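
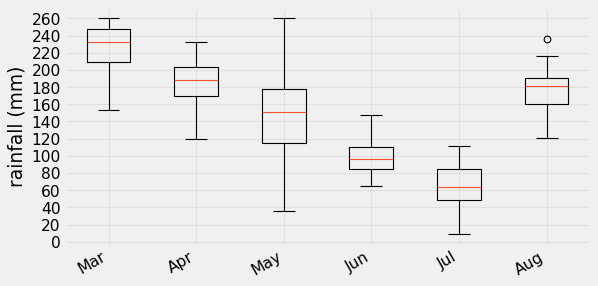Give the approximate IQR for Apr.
Q3 ≈ 200, Q1 ≈ 160; IQR ≈ 40.

≈ 40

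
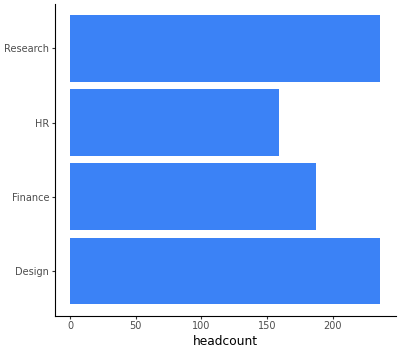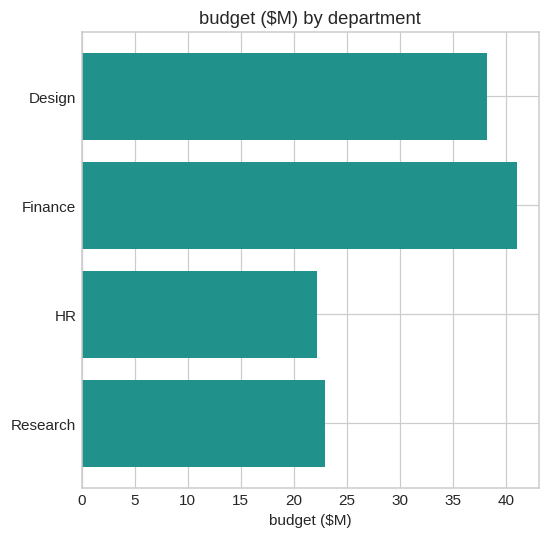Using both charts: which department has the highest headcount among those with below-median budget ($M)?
Research

Chart 2 median budget ($M) ≈ 30; below-median departments: HR, Research. Among those, Research has the highest headcount (≈ 225).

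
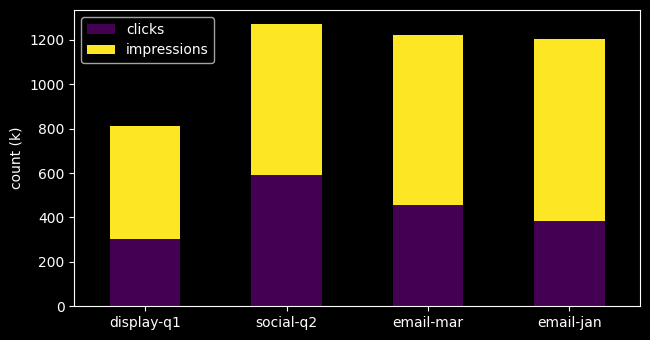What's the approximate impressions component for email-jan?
≈ 800

impressions top ≈ 1200, bottom ≈ 400; segment ≈ 800.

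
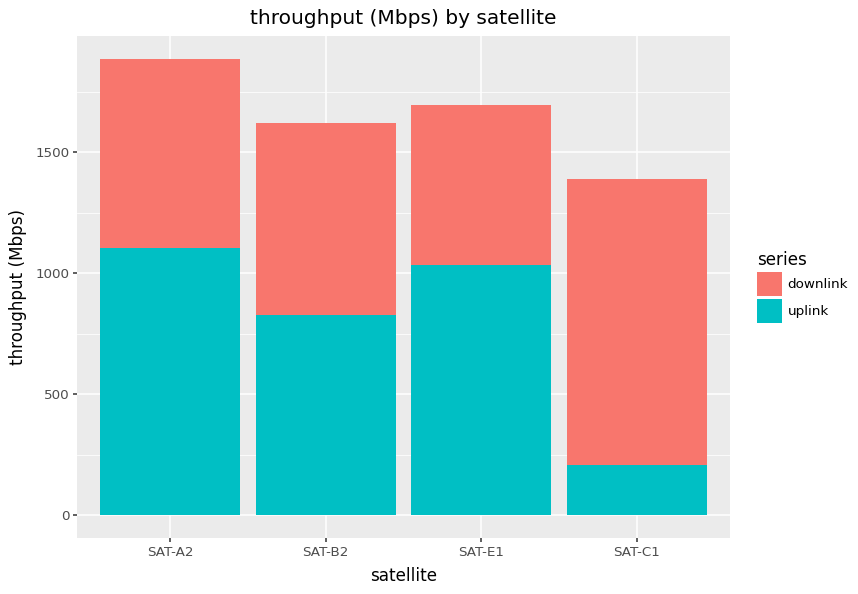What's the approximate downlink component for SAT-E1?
≈ 600

downlink top ≈ 1600, bottom ≈ 1000; segment ≈ 600.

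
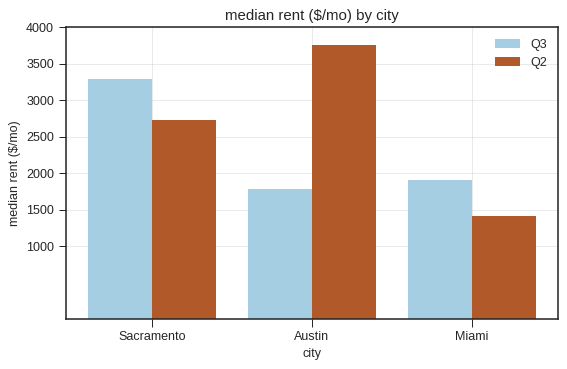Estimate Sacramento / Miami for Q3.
Sacramento ≈ 3500, Miami ≈ 2000; 3500/2000 ≈ 1.75.

≈ 1.75×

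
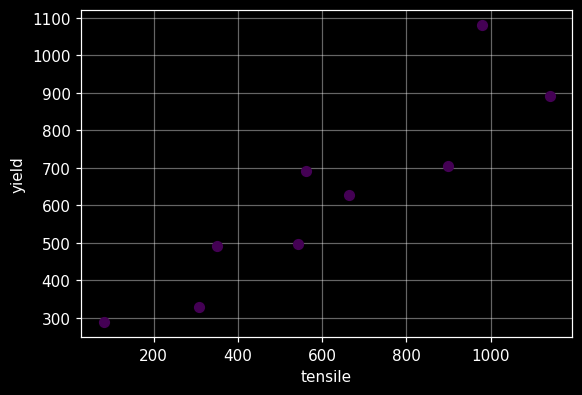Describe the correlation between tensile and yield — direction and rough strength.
positive, strong

Points are positively correlated; strong (|r| ≈ 0.9).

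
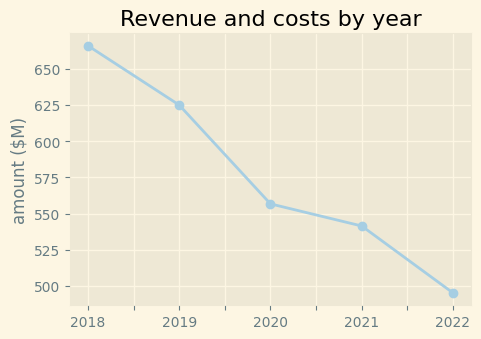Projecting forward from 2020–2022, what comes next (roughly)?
≈ 470

Last three: 560, 540, 500 → slope ≈ -30/step → next ≈ 470.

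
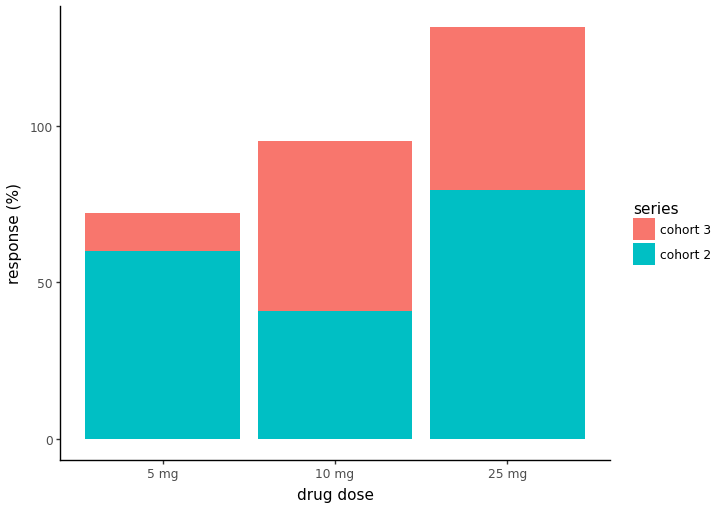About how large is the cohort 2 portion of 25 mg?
cohort 2 top ≈ 80, bottom ≈ 0; segment ≈ 80.

≈ 80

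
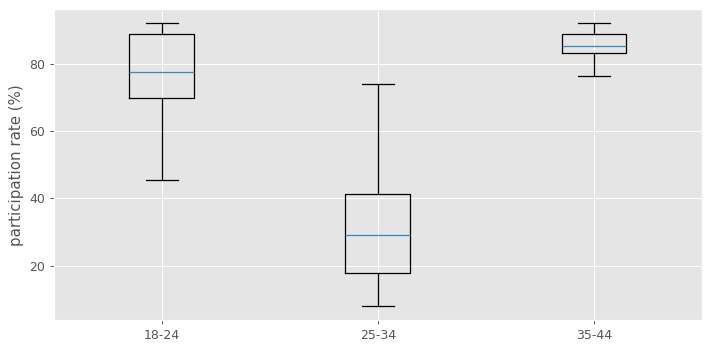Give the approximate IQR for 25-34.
Q3 ≈ 40, Q1 ≈ 20; IQR ≈ 20.

≈ 20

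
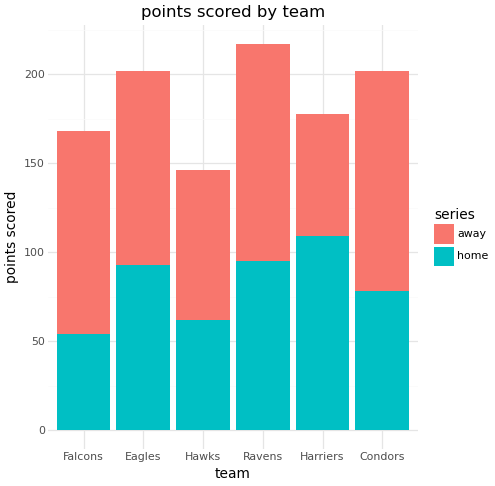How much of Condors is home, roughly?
≈ 80

home top ≈ 80, bottom ≈ 0; segment ≈ 80.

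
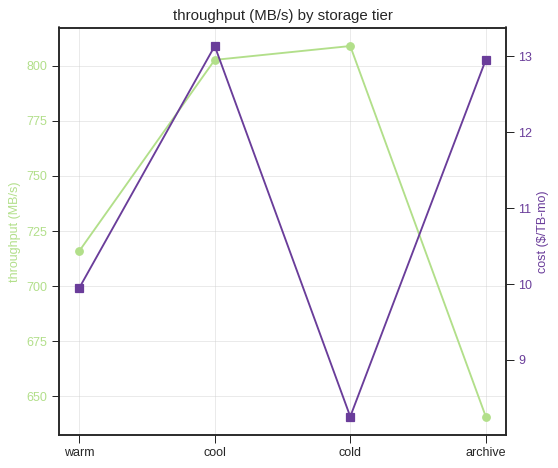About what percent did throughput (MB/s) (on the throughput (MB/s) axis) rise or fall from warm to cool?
warm ≈ 720, cool ≈ 800; (800 − 720) / 720 ≈ +11.1%.

≈ +11.1%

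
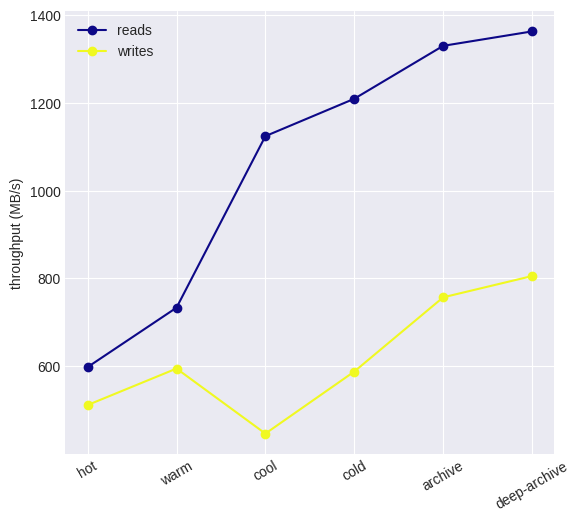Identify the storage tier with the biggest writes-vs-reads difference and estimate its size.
cool, ≈ 700 MB/s

cool: writes ≈ 400, reads ≈ 1100 → gap ≈ 700. Next-largest (cold) is only ≈ 600.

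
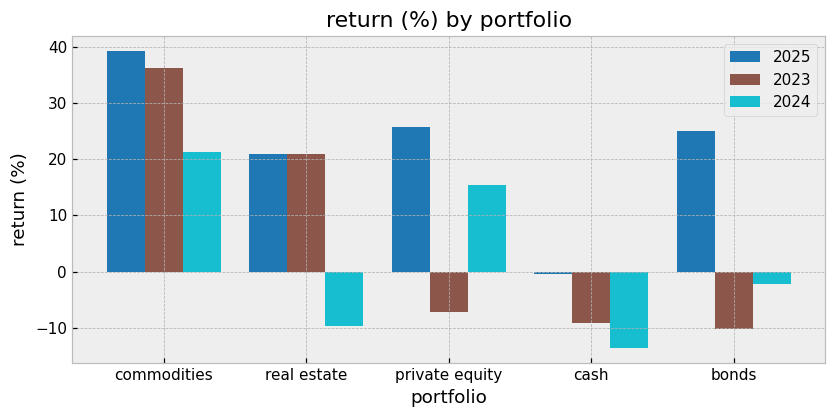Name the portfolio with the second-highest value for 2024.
private equity

Top 3 for 2024: commodities ≈ 20, private equity ≈ 15, bonds ≈ 0.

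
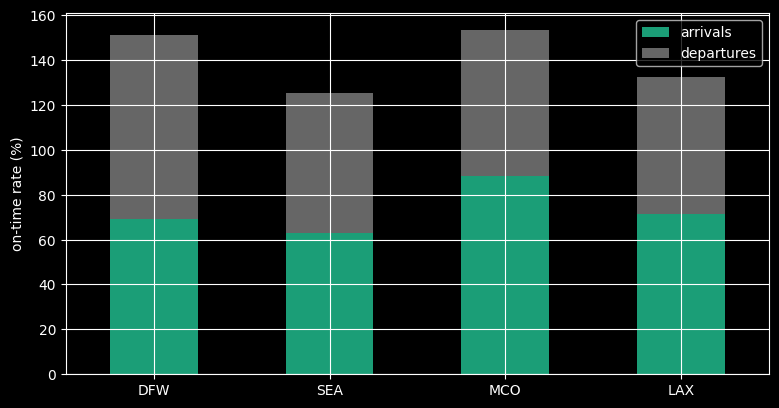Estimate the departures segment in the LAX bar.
departures top ≈ 140, bottom ≈ 80; segment ≈ 60.

≈ 60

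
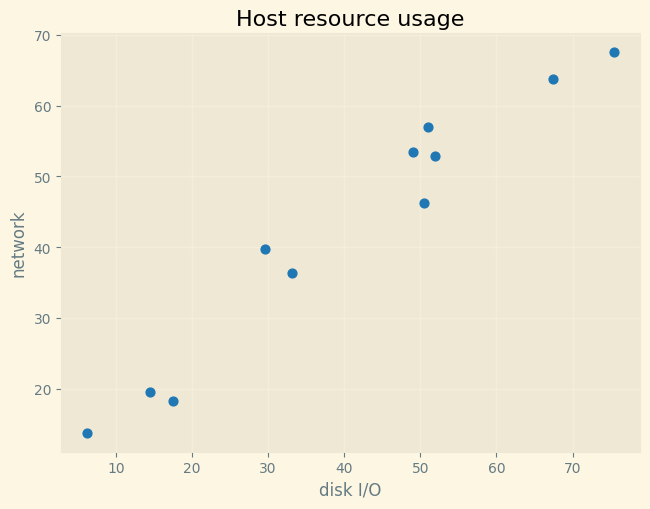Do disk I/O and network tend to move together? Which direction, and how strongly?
Points are positively correlated; strong (|r| ≈ 1.0).

positive, strong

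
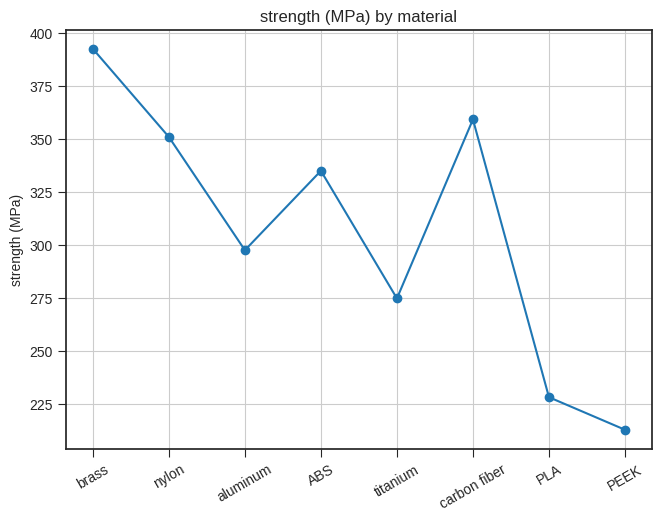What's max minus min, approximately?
≈ 180

Max brass ≈ 400, min PEEK ≈ 220; range ≈ 180.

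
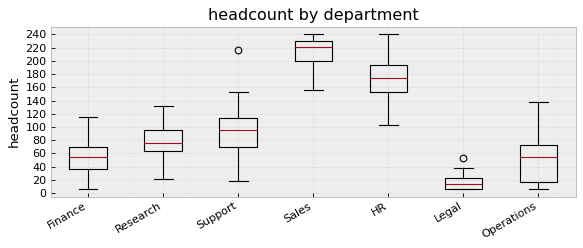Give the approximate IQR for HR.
Q3 ≈ 200, Q1 ≈ 160; IQR ≈ 40.

≈ 40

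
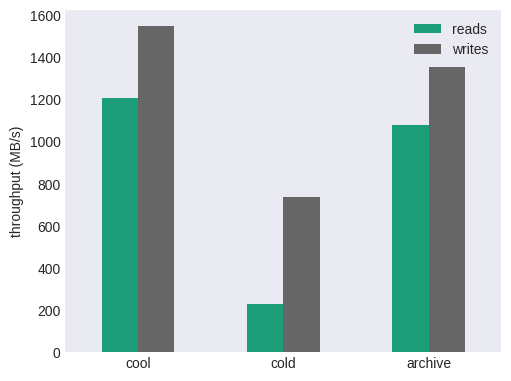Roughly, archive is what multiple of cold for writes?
≈ 1.75×

archive ≈ 1400, cold ≈ 800; 1400/800 ≈ 1.75.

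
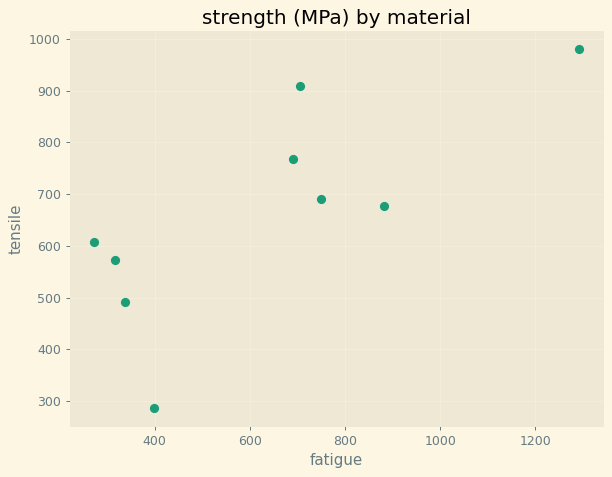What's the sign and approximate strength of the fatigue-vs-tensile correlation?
Points are positively correlated; strong (|r| ≈ 0.8).

positive, strong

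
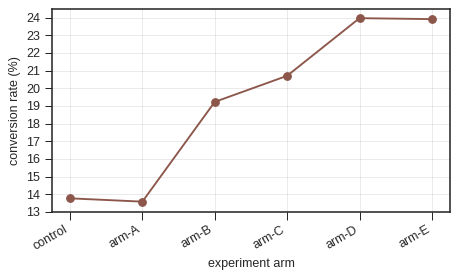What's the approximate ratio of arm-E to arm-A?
arm-E ≈ 24, arm-A ≈ 14; 24/14 ≈ 1.71.

≈ 1.71×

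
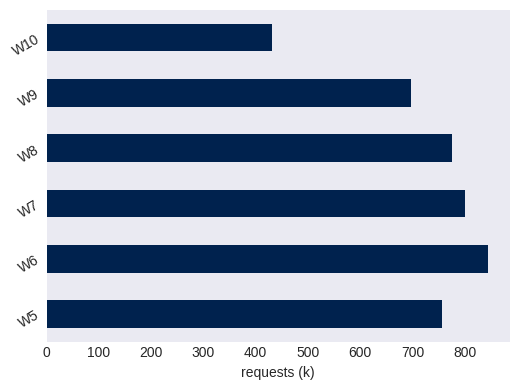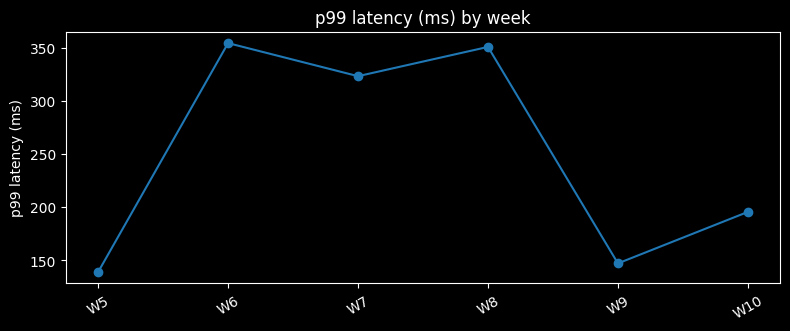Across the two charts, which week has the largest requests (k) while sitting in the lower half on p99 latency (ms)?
W5

Chart 2 median p99 latency (ms) ≈ 250; below-median weeks: W5, W9, W10. Among those, W5 has the highest requests (k) (≈ 800).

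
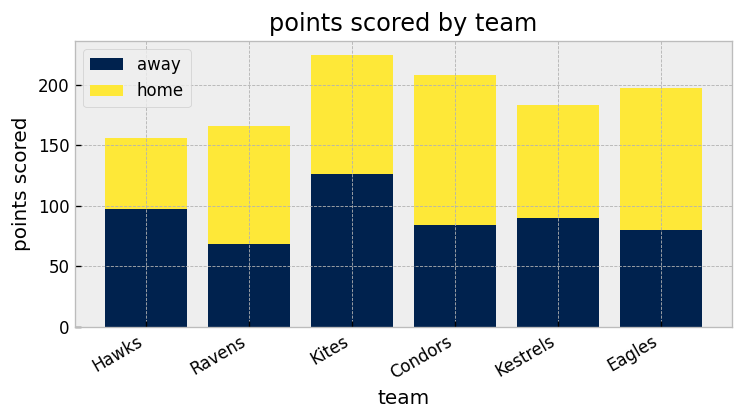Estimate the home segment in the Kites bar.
≈ 100

home top ≈ 220, bottom ≈ 120; segment ≈ 100.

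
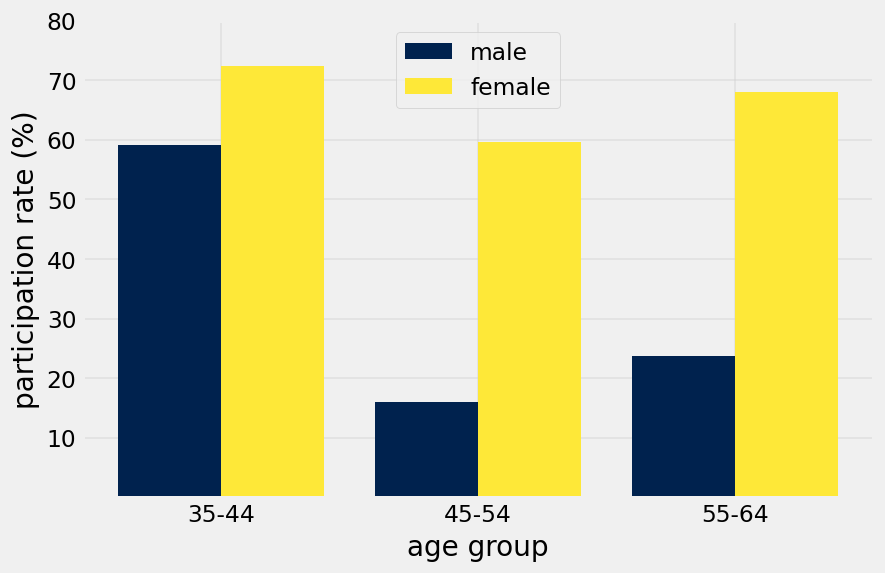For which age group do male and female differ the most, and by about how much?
55-64, ≈ 50 %

55-64: male ≈ 20, female ≈ 70 → gap ≈ 50. Next-largest (45-54) is only ≈ 40.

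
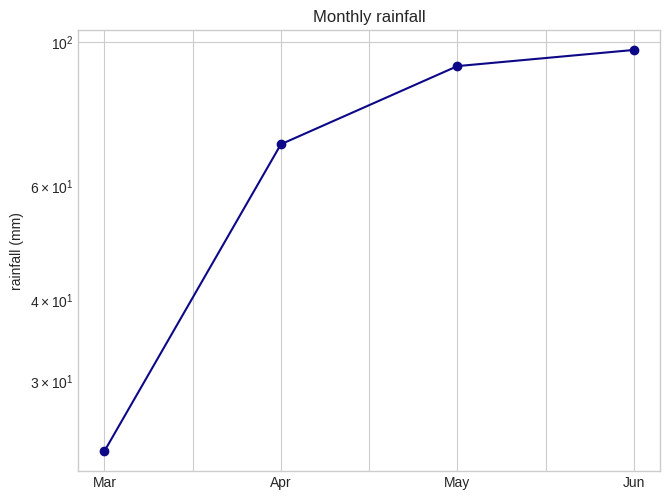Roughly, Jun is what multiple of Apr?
Jun ≈ 100, Apr ≈ 70; 100/70 ≈ 1.43.

≈ 1.43×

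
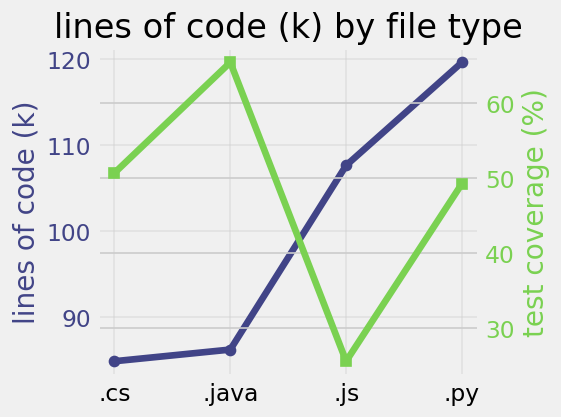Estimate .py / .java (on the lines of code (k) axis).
.py ≈ 120, .java ≈ 85; 120/85 ≈ 1.41.

≈ 1.41×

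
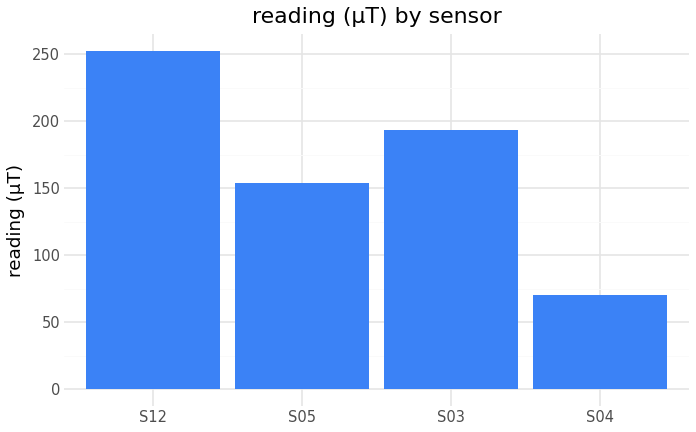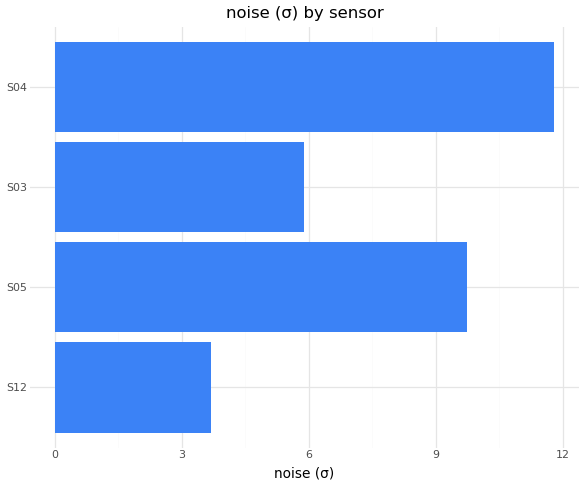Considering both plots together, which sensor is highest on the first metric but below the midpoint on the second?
S12

Chart 2 median noise (σ) ≈ 8; below-median sensors: S12, S03. Among those, S12 has the highest reading (µT) (≈ 250).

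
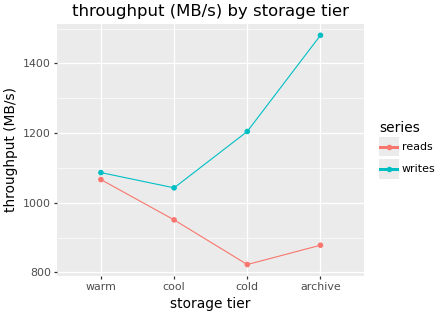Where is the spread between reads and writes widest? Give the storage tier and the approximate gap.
archive, ≈ 600 MB/s

archive: reads ≈ 900, writes ≈ 1500 → gap ≈ 600. Next-largest (cold) is only ≈ 400.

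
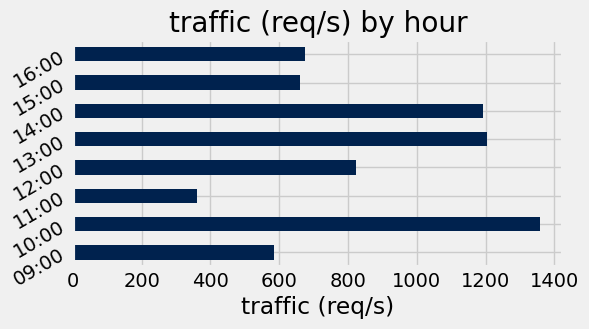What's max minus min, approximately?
Max 10:00 ≈ 1400, min 11:00 ≈ 400; range ≈ 1000.

≈ 1000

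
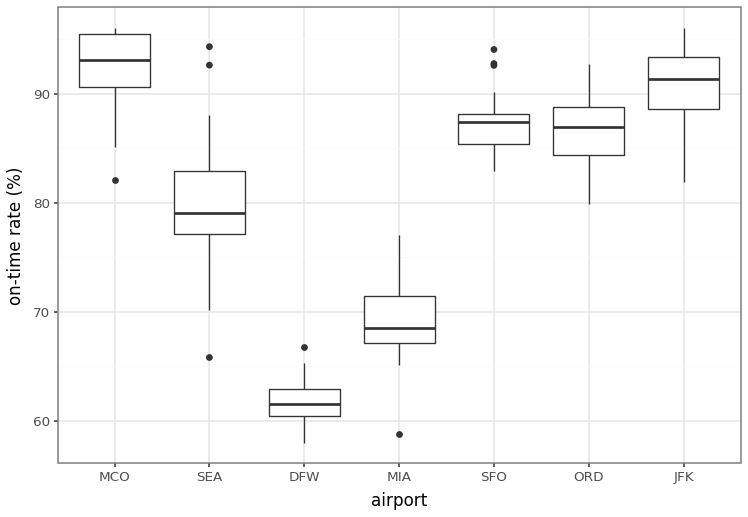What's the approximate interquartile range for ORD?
≈ 5

Q3 ≈ 90, Q1 ≈ 85; IQR ≈ 5.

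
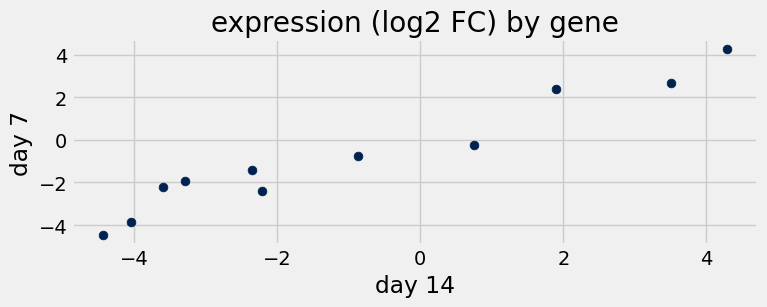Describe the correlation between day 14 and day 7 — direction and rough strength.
Points are positively correlated; strong (|r| ≈ 1.0).

positive, strong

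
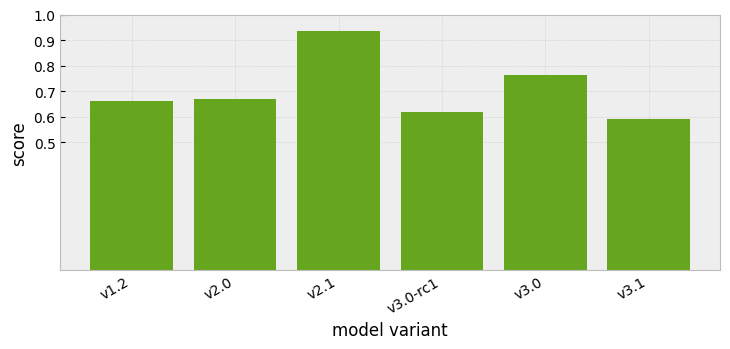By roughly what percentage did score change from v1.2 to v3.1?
≈ -14.3%

v1.2 ≈ 0.7, v3.1 ≈ 0.6; (0.6 − 0.7) / 0.7 ≈ -14.3%.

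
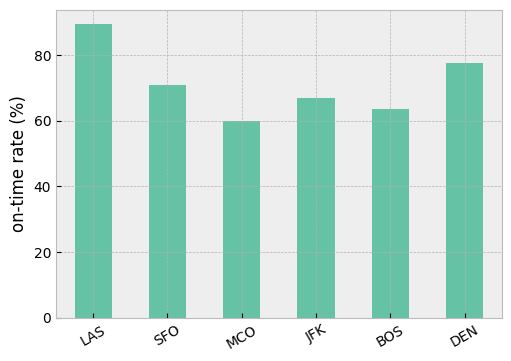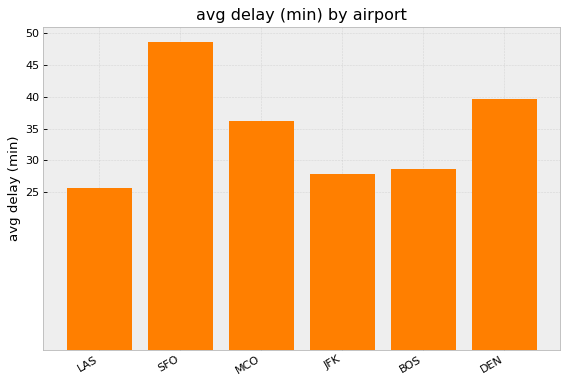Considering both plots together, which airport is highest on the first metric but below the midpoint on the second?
Chart 2 median avg delay (min) ≈ 30; below-median airports: LAS, JFK, BOS. Among those, LAS has the highest on-time rate (%) (≈ 90).

LAS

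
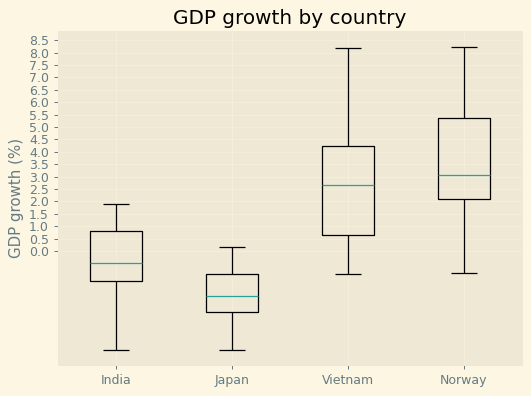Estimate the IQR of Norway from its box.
≈ 3.5

Q3 ≈ 5.5, Q1 ≈ 2.0; IQR ≈ 3.5.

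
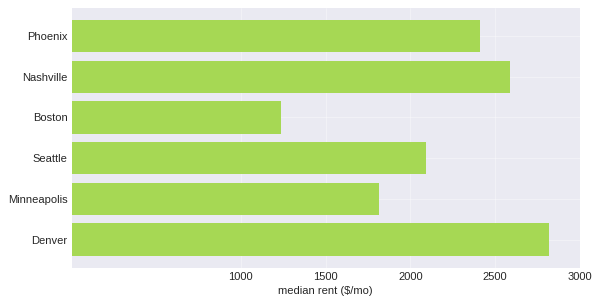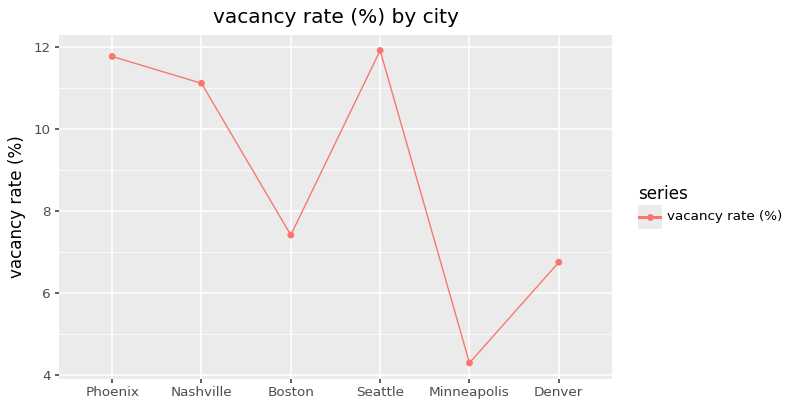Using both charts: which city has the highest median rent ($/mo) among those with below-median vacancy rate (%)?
Chart 2 median vacancy rate (%) ≈ 10; below-median cities: Boston, Minneapolis, Denver. Among those, Denver has the highest median rent ($/mo) (≈ 3000).

Denver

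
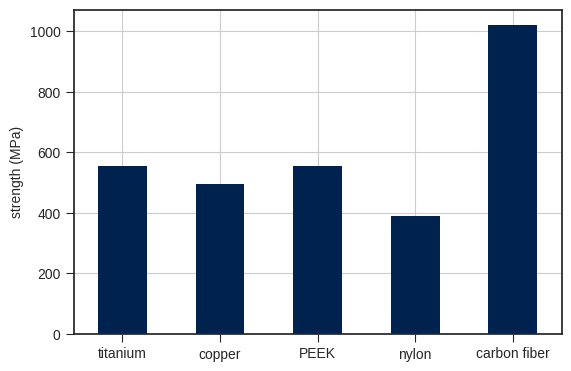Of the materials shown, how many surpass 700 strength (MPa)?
1

Above 700: carbon fiber.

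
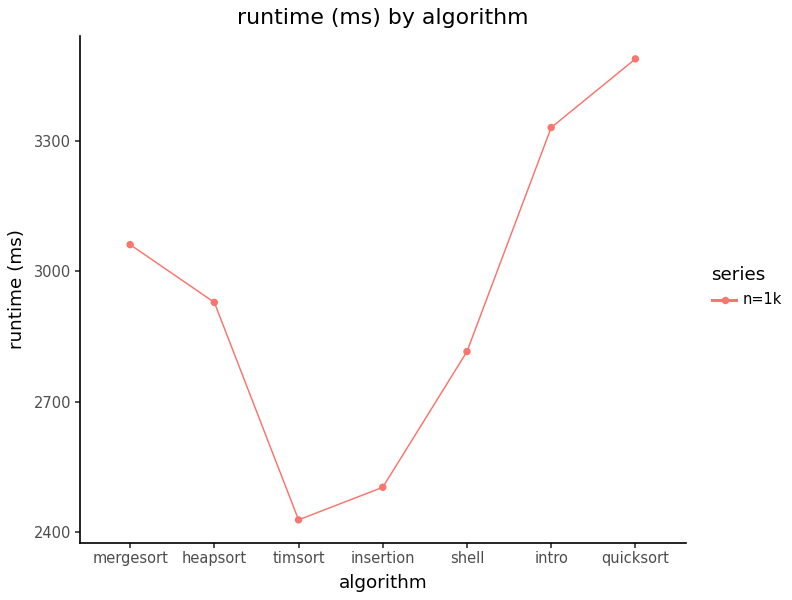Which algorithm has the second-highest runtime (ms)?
intro

Top 3: quicksort ≈ 3500, intro ≈ 3300, mergesort ≈ 3100.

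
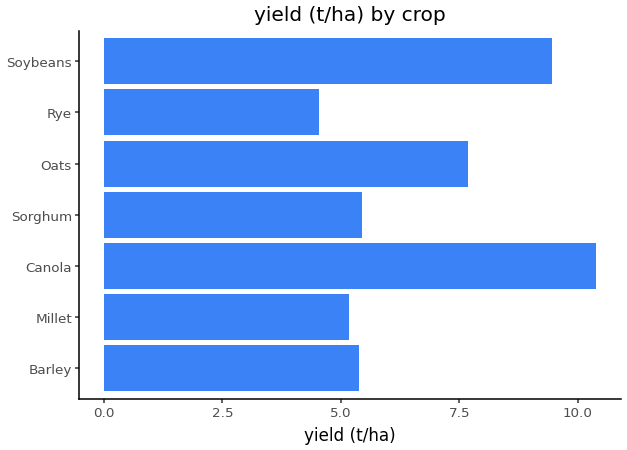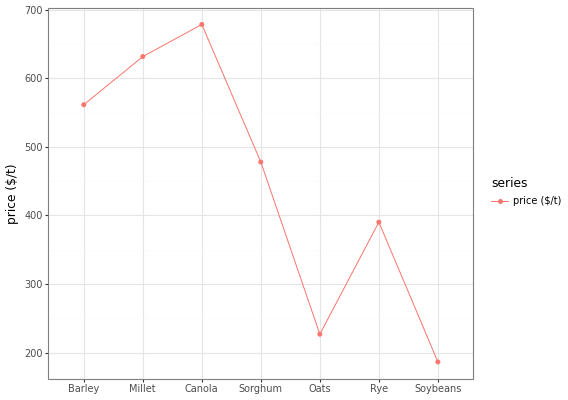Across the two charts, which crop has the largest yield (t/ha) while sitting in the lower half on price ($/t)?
Soybeans

Chart 2 median price ($/t) ≈ 500; below-median crops: Oats, Rye, Soybeans. Among those, Soybeans has the highest yield (t/ha) (≈ 9).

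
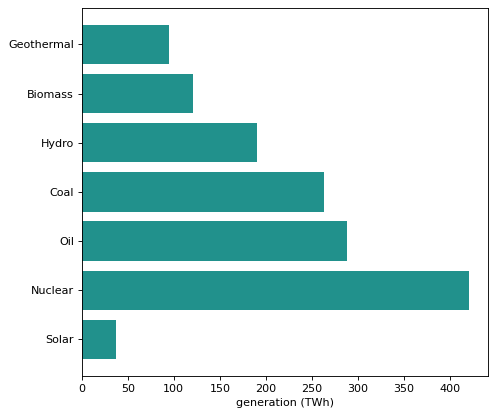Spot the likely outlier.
Nuclear

Nuclear ≈ 400; the rest sit between ≈ 50 and ≈ 300.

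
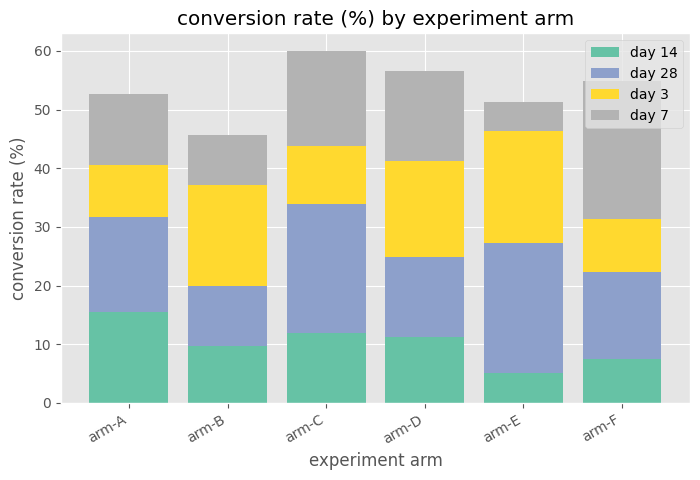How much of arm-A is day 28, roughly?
day 28 top ≈ 30, bottom ≈ 15; segment ≈ 15.

≈ 15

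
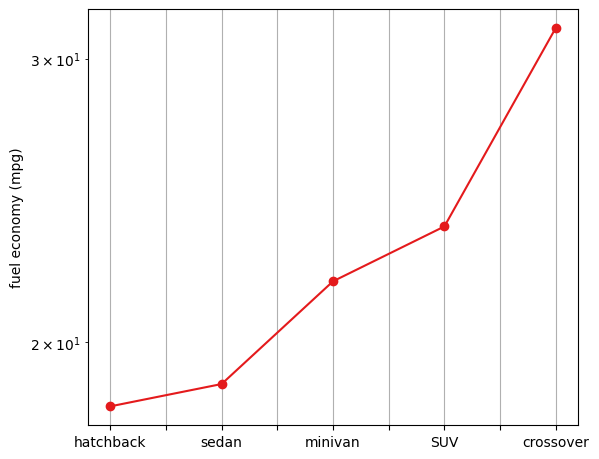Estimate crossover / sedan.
crossover ≈ 32, sedan ≈ 18; 32/18 ≈ 1.78.

≈ 1.78×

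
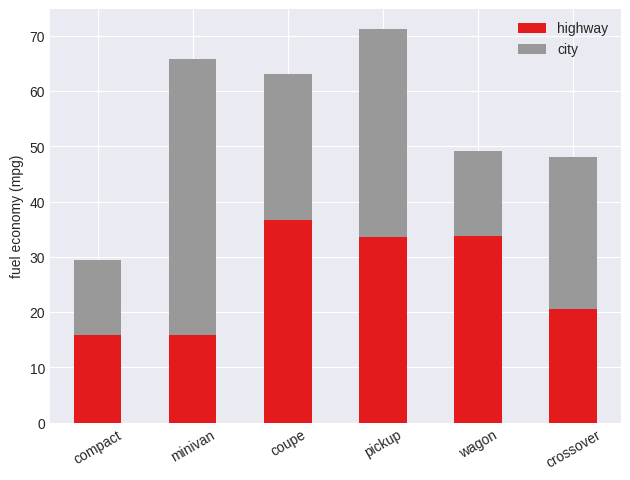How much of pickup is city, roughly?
city top ≈ 70, bottom ≈ 30; segment ≈ 40.

≈ 40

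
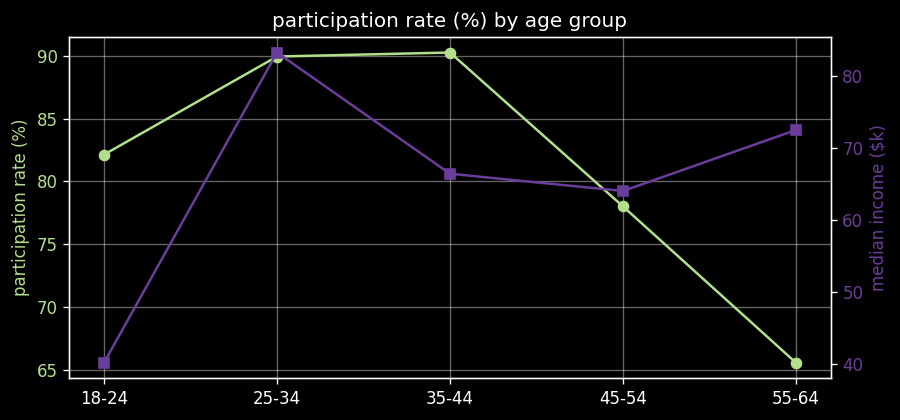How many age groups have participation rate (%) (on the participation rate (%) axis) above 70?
Above 70: 18-24, 25-34, 35-44, 45-54.

4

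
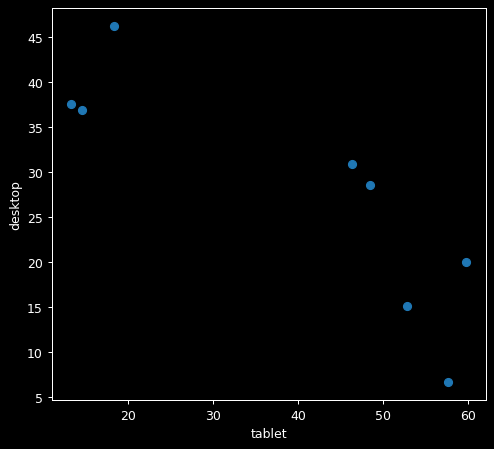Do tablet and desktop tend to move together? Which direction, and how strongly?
Points are negatively correlated; strong (|r| ≈ 0.9).

negative, strong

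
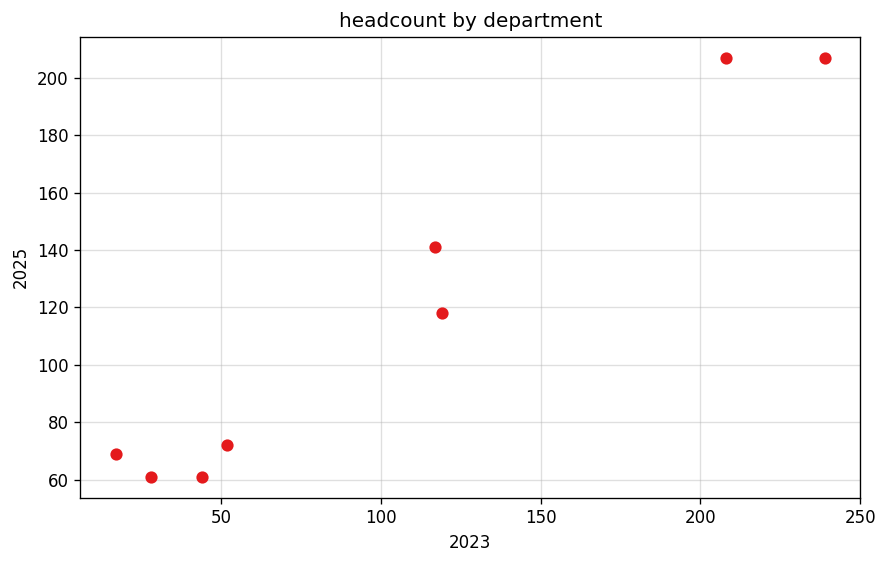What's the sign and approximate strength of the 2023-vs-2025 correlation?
Points are positively correlated; strong (|r| ≈ 1.0).

positive, strong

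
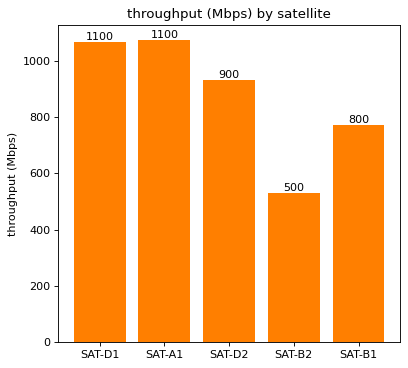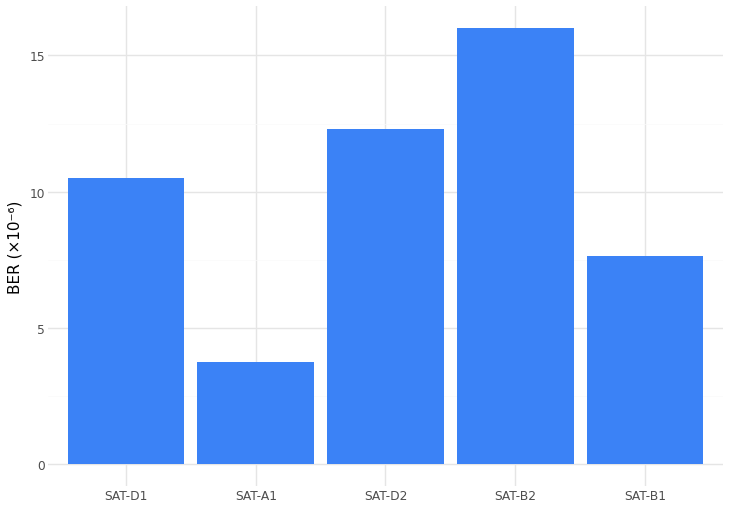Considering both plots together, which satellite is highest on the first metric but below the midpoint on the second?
Chart 2 median BER (×10⁻⁶) ≈ 10; below-median satellites: SAT-A1, SAT-B1. Among those, SAT-A1 has the highest throughput (Mbps) (≈ 1100).

SAT-A1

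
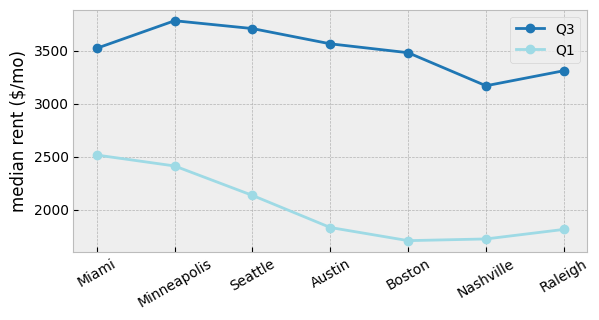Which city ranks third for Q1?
Seattle

Top 4 for Q1: Miami ≈ 2600, Minneapolis ≈ 2400, Seattle ≈ 2200, Austin ≈ 1800.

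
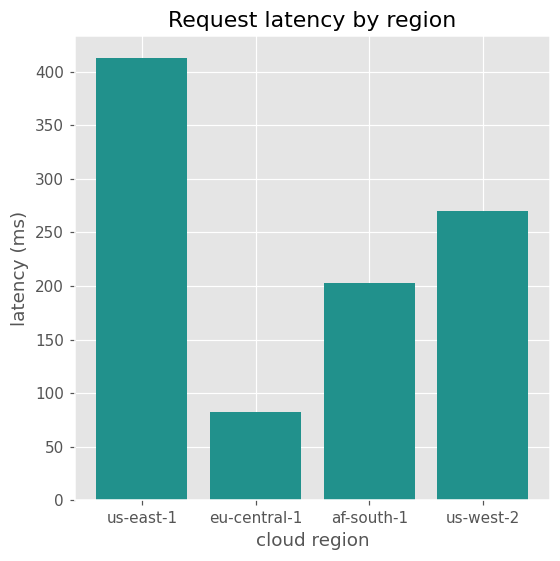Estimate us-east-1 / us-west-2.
≈ 1.6×

us-east-1 ≈ 400, us-west-2 ≈ 250; 400/250 ≈ 1.6.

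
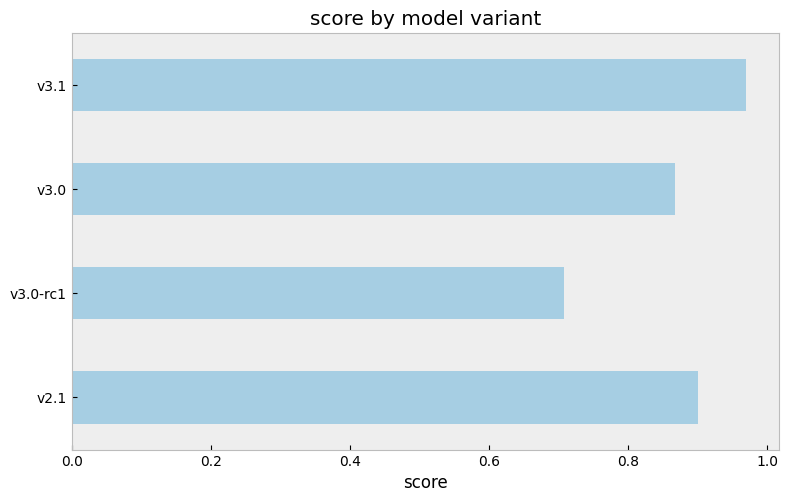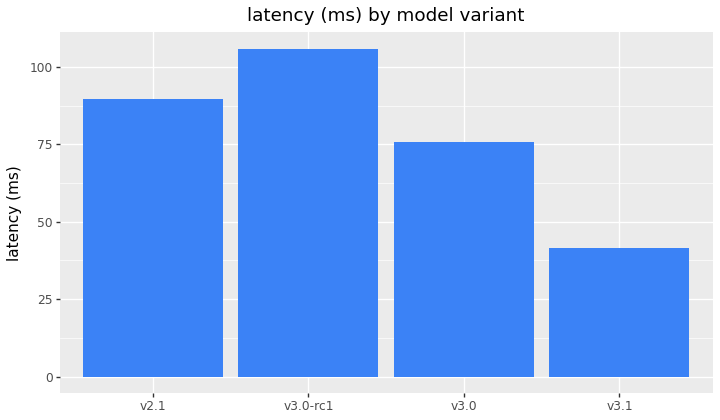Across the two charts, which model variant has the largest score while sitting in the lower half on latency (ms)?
Chart 2 median latency (ms) ≈ 80; below-median model variants: v3.0, v3.1. Among those, v3.1 has the highest score (≈ 1).

v3.1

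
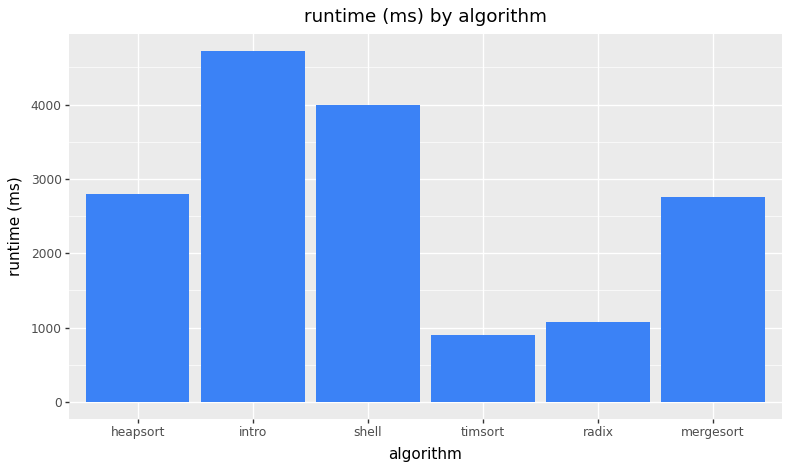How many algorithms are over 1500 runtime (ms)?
4

Above 1500: heapsort, intro, shell, mergesort.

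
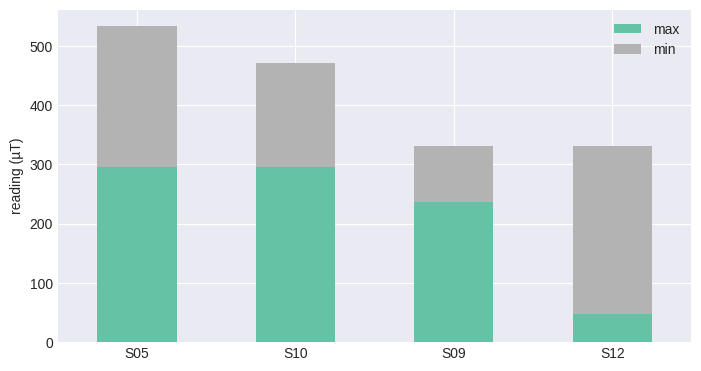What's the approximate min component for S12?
≈ 300

min top ≈ 350, bottom ≈ 50; segment ≈ 300.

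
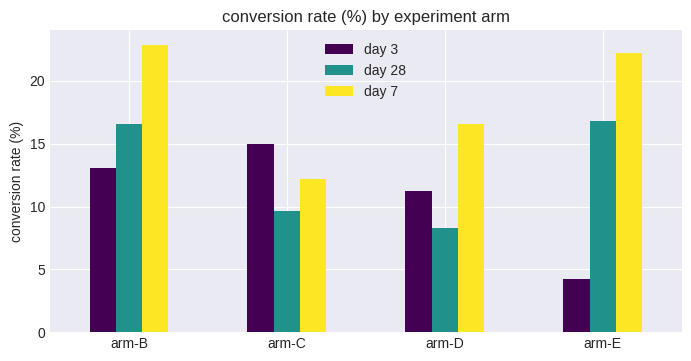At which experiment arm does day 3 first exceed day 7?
arm-B: day 3 ≈ 14 vs day 7 ≈ 22 (not yet); arm-C: day 3 ≈ 14 vs day 7 ≈ 12 (first crossover).

arm-C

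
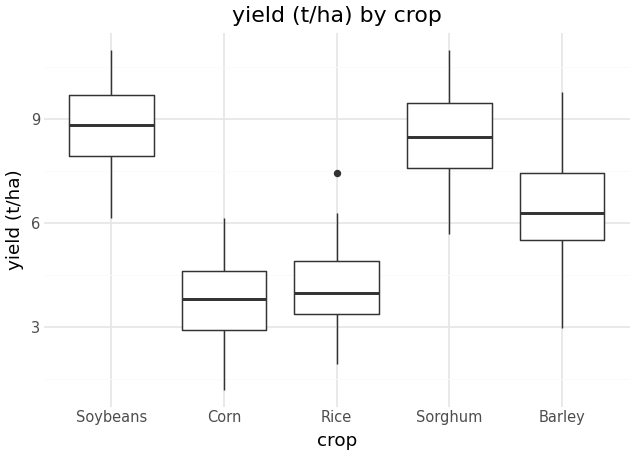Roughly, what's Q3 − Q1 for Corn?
≈ 1.5

Q3 ≈ 4.5, Q1 ≈ 3.0; IQR ≈ 1.5.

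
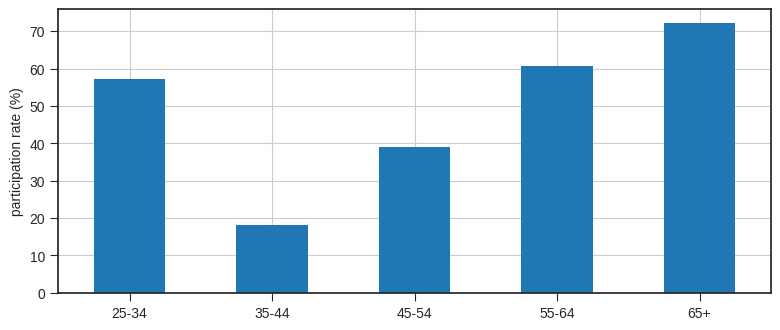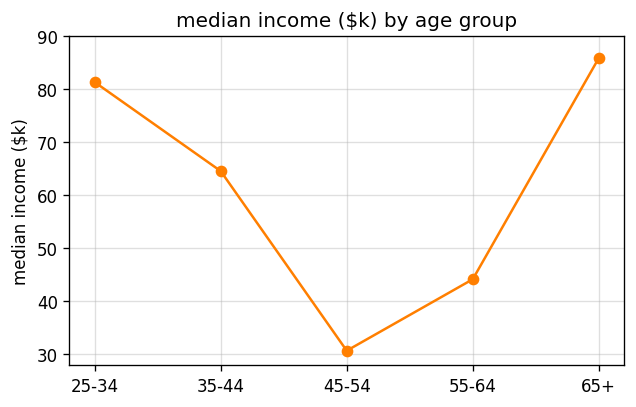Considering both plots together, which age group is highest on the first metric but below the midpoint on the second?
Chart 2 median median income ($k) ≈ 60; below-median age groups: 45-54, 55-64. Among those, 55-64 has the highest participation rate (%) (≈ 60).

55-64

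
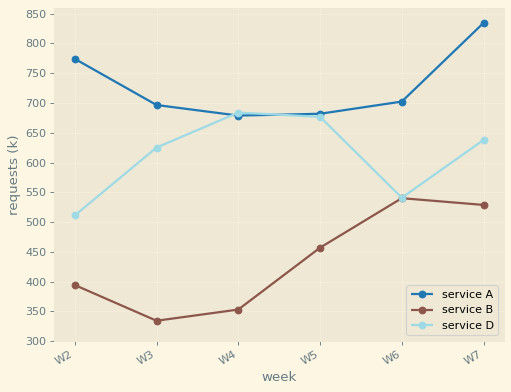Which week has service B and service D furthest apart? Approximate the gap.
W4: service B ≈ 350, service D ≈ 700 → gap ≈ 350. Next-largest (W3) is only ≈ 300.

W4, ≈ 350 k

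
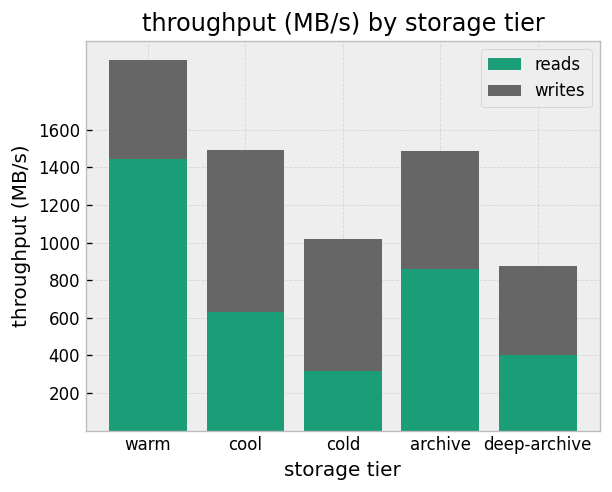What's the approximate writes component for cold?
writes top ≈ 1000, bottom ≈ 400; segment ≈ 600.

≈ 600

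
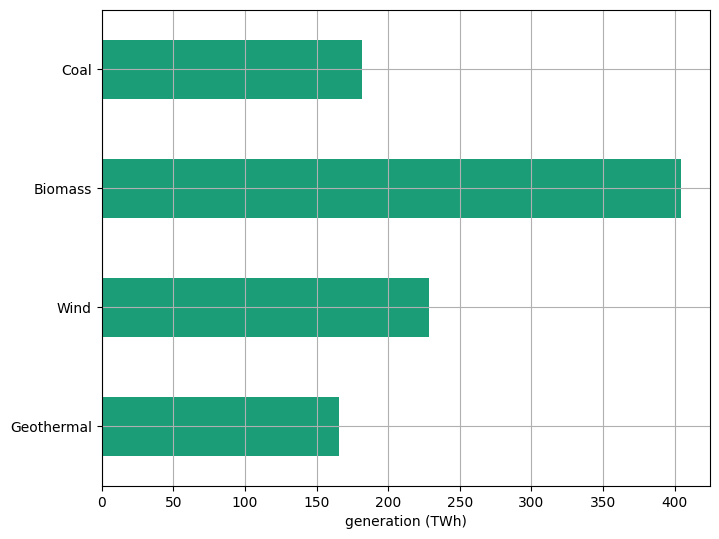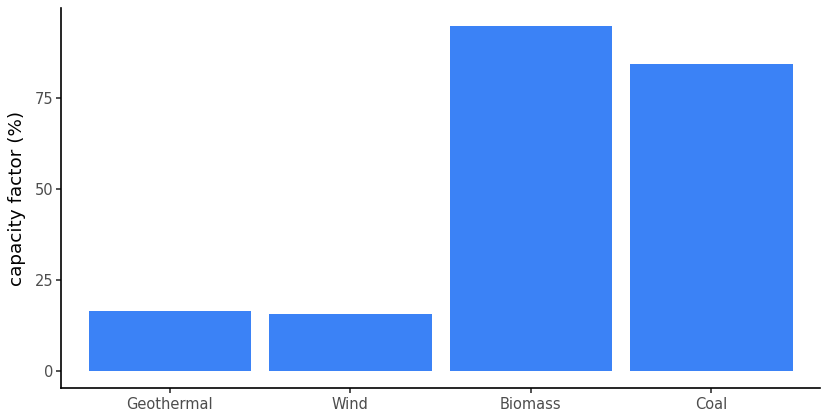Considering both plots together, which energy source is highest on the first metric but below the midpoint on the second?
Wind

Chart 2 median capacity factor (%) ≈ 50; below-median energy sources: Geothermal, Wind. Among those, Wind has the highest generation (TWh) (≈ 250).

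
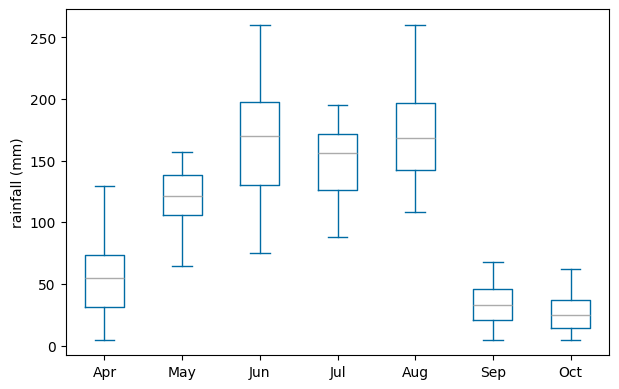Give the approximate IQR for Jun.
≈ 60

Q3 ≈ 200, Q1 ≈ 140; IQR ≈ 60.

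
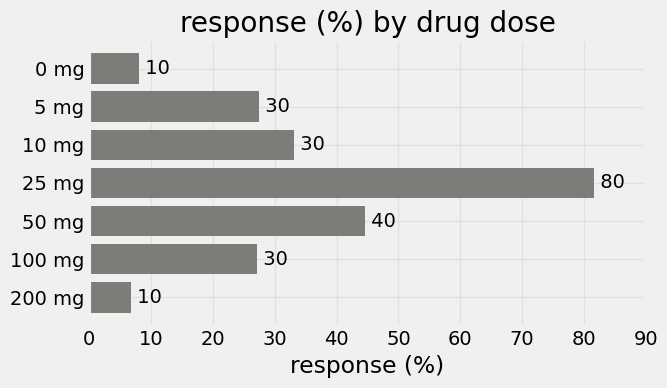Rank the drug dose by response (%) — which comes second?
Top 3: 25 mg ≈ 80, 50 mg ≈ 40, 10 mg ≈ 30.

50 mg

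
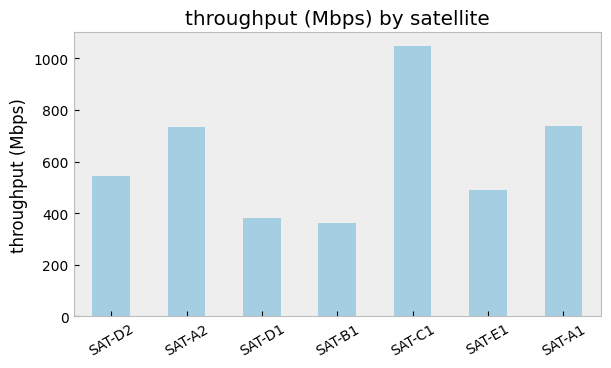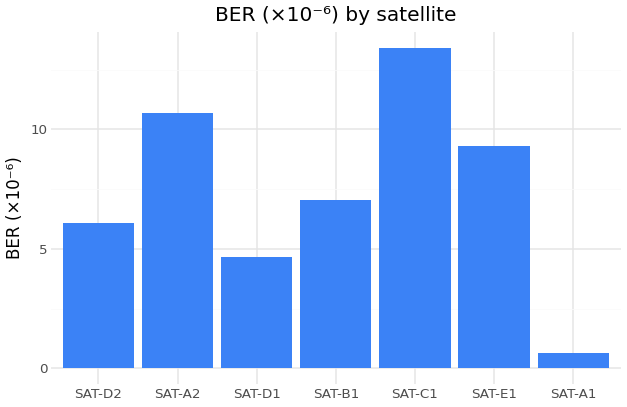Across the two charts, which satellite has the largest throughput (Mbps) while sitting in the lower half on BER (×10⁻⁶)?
SAT-A1

Chart 2 median BER (×10⁻⁶) ≈ 8; below-median satellites: SAT-D2, SAT-D1, SAT-A1. Among those, SAT-A1 has the highest throughput (Mbps) (≈ 700).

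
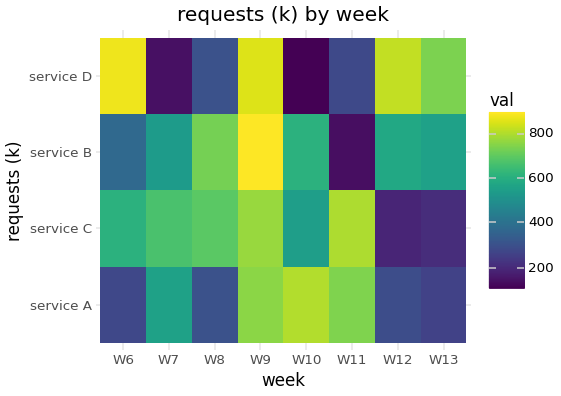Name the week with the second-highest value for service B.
Top 3 for service B: W9 ≈ 900, W8 ≈ 700, W10 ≈ 600.

W8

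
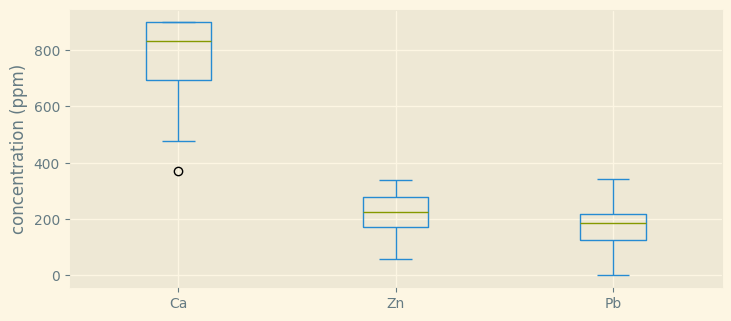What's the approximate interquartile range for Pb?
≈ 100

Q3 ≈ 200, Q1 ≈ 100; IQR ≈ 100.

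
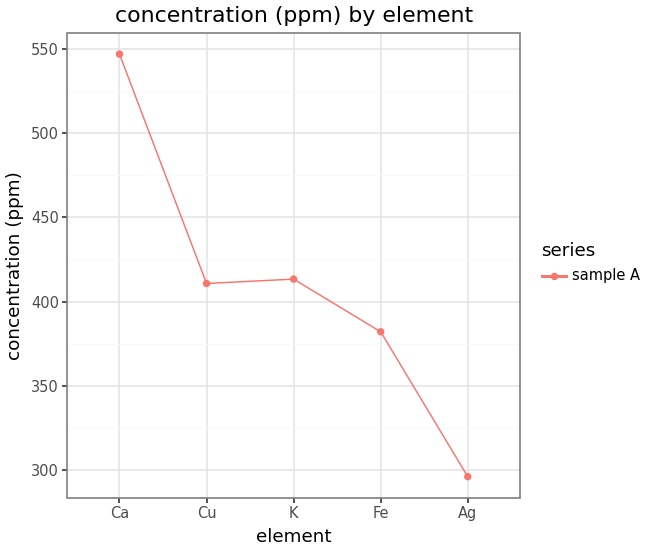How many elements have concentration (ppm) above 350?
4

Above 350: Ca, Cu, K, Fe.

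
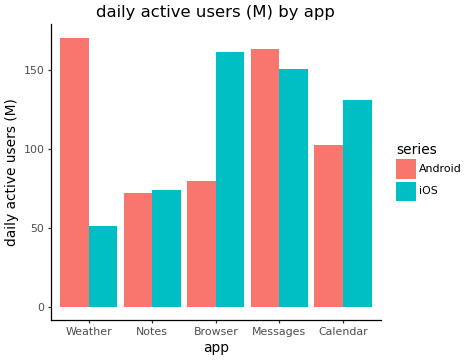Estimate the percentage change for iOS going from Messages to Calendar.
≈ -12.5%

Messages ≈ 160, Calendar ≈ 140; (140 − 160) / 160 ≈ -12.5%.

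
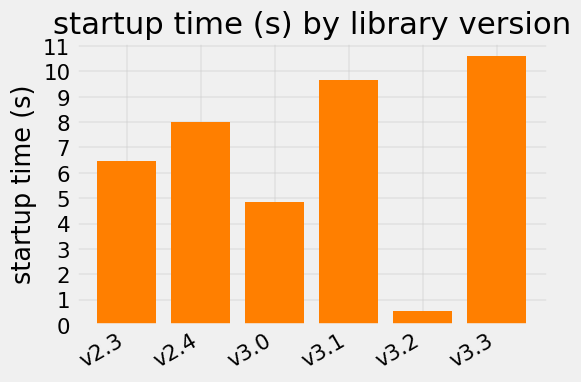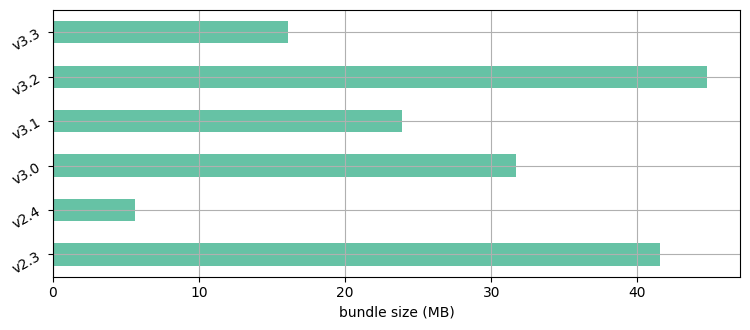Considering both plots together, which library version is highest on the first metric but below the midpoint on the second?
v3.3

Chart 2 median bundle size (MB) ≈ 30; below-median library versions: v2.4, v3.1, v3.3. Among those, v3.3 has the highest startup time (s) (≈ 11).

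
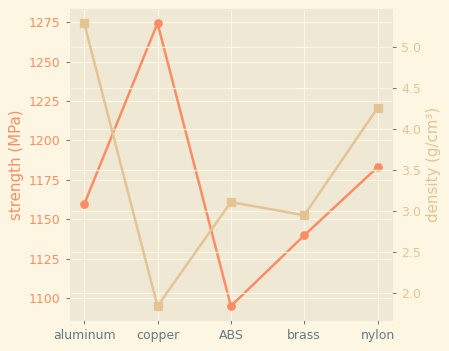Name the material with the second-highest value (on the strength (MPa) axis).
Top 3 (on the strength (MPa) axis): copper ≈ 1280, nylon ≈ 1180, aluminum ≈ 1160.

nylon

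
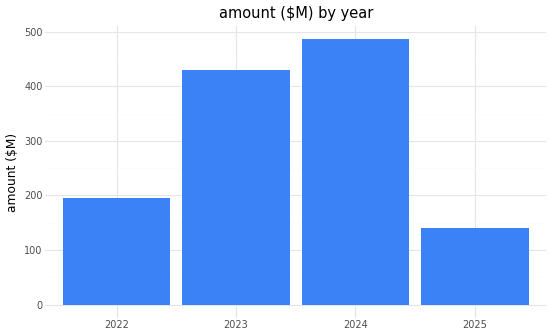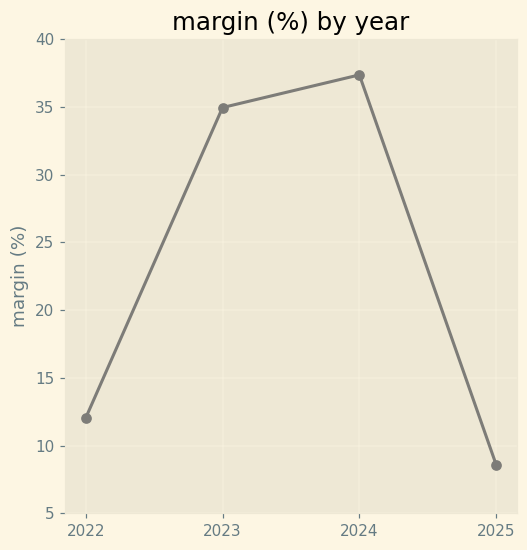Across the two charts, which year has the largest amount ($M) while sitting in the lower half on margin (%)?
Chart 2 median margin (%) ≈ 25; below-median years: 2022, 2025. Among those, 2022 has the highest amount ($M) (≈ 200).

2022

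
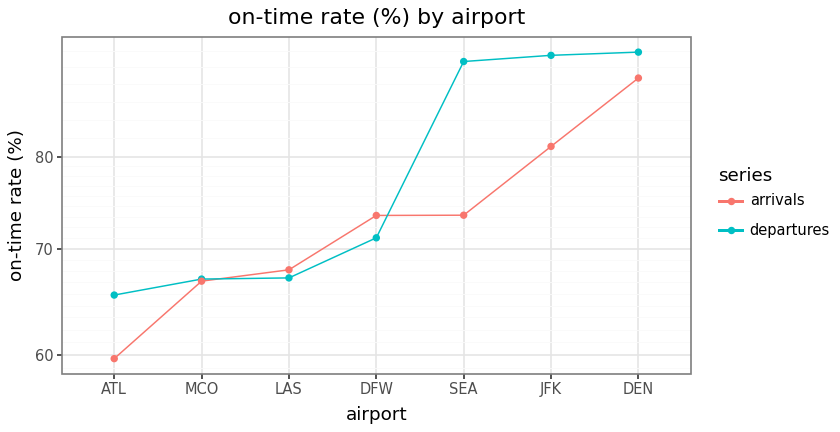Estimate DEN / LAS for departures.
≈ 1.46×

DEN ≈ 95, LAS ≈ 65; 95/65 ≈ 1.46.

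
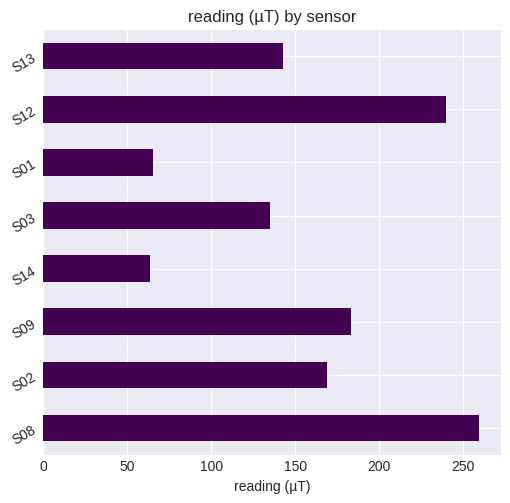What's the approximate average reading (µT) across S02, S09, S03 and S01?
≈ 138

(175 + 175 + 125 + 75) / 4 ≈ 138.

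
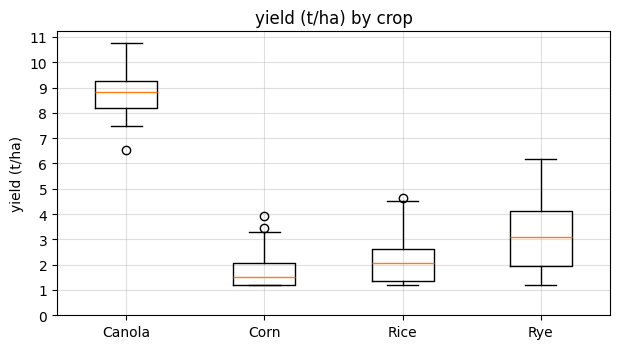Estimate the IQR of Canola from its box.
Q3 ≈ 9, Q1 ≈ 8; IQR ≈ 1.

≈ 1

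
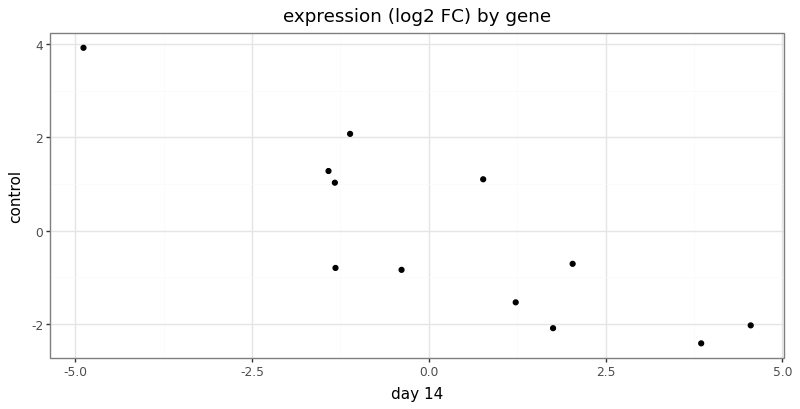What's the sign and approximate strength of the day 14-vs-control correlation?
negative, strong

Points are negatively correlated; strong (|r| ≈ 0.9).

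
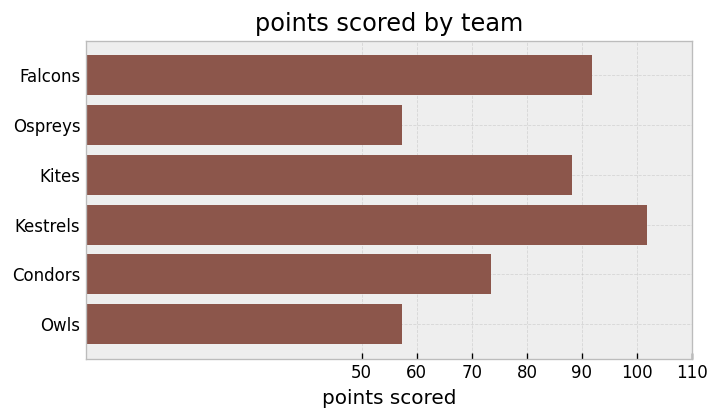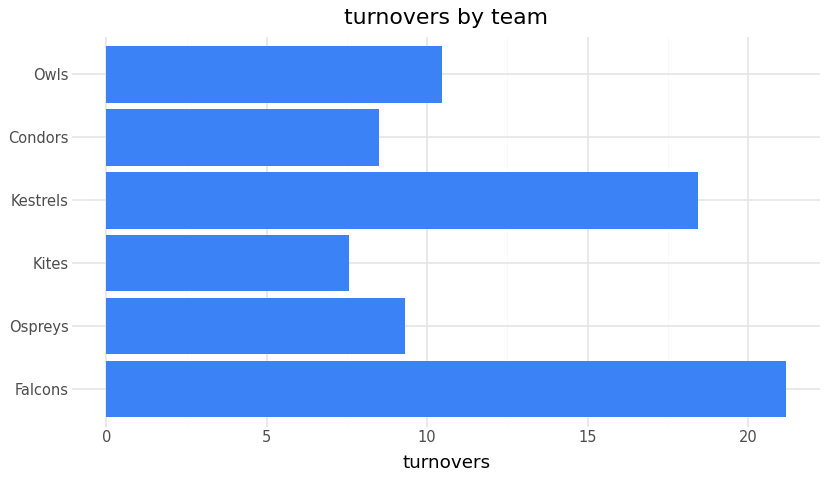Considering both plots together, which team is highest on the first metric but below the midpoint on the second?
Kites

Chart 2 median turnovers ≈ 10; below-median teams: Ospreys, Kites, Condors. Among those, Kites has the highest points scored (≈ 90).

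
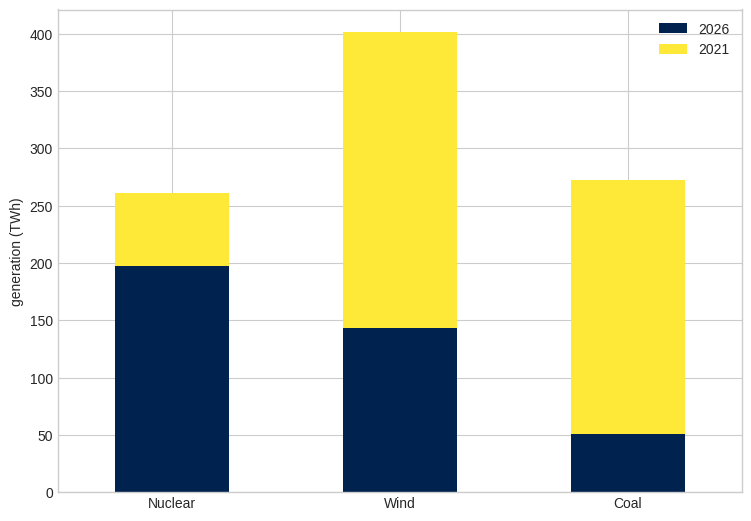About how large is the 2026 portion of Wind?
≈ 150

2026 top ≈ 150, bottom ≈ 0; segment ≈ 150.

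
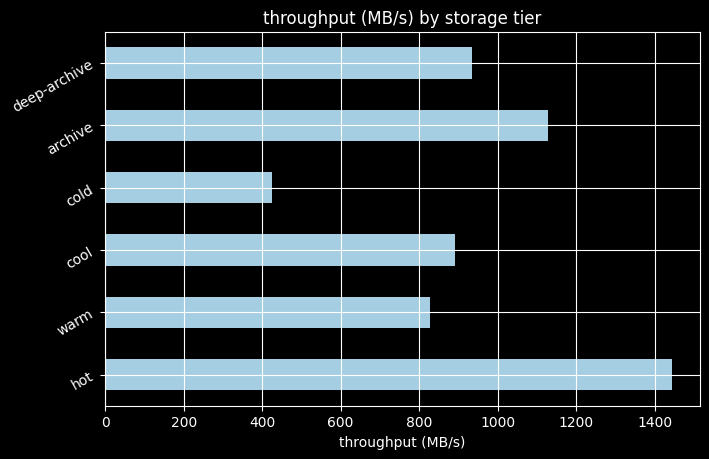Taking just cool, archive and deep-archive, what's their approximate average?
(800 + 1200 + 1000) / 3 ≈ 1000.

≈ 1000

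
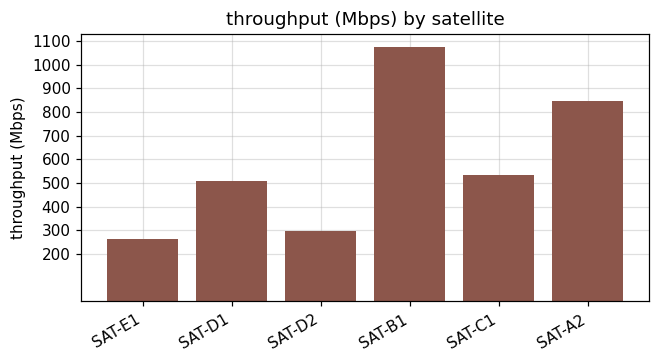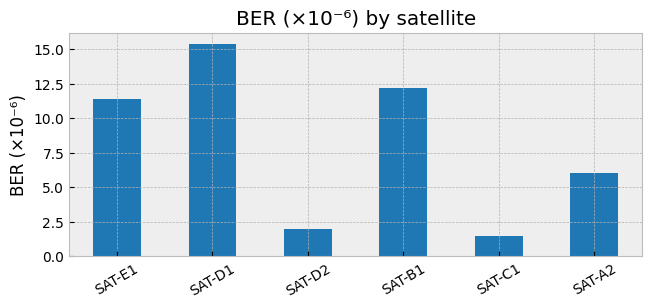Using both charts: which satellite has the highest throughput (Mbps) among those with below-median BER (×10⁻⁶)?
Chart 2 median BER (×10⁻⁶) ≈ 8; below-median satellites: SAT-D2, SAT-C1, SAT-A2. Among those, SAT-A2 has the highest throughput (Mbps) (≈ 800).

SAT-A2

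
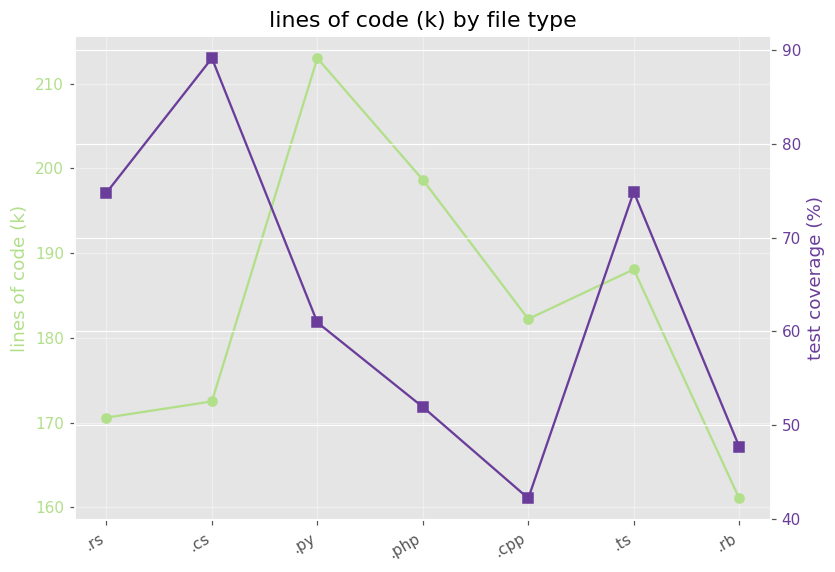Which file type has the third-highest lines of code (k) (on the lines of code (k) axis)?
Top 4 (on the lines of code (k) axis): .py ≈ 215, .php ≈ 200, .ts ≈ 190, .cpp ≈ 180.

.ts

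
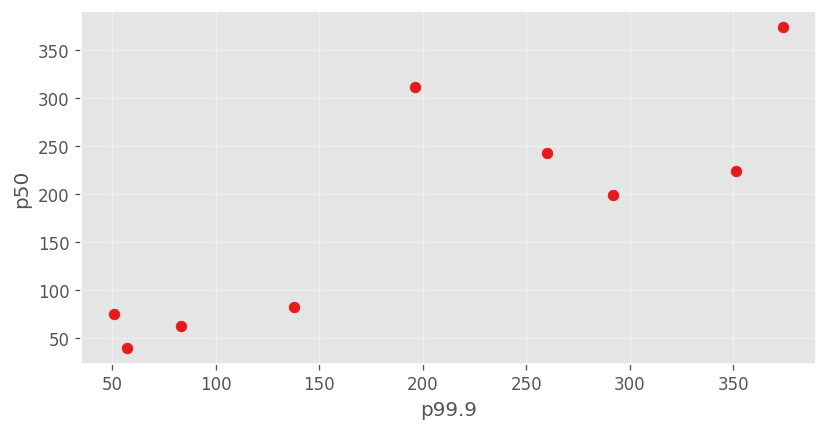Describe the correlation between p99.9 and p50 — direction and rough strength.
Points are positively correlated; strong (|r| ≈ 0.8).

positive, strong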